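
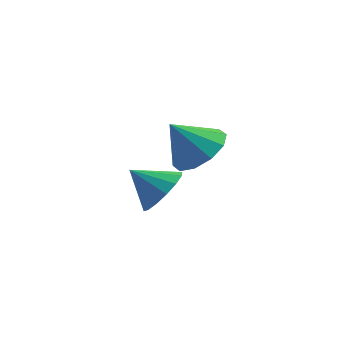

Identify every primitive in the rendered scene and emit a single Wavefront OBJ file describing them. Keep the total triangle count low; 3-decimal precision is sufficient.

v 2.726 3.002 -1.456
v 3.256 3.093 -0.746
v 1.714 3.038 -0.704
v 3.167 3.524 -0.885
v 2.961 3.814 -1.177
v 2.691 3.887 -1.543
v 2.431 3.723 -1.886
v 2.249 3.366 -2.114
v 2.196 2.911 -2.165
v 2.284 2.481 -2.026
v 2.49 2.191 -1.734
v 2.76 2.117 -1.368
v 3.02 2.281 -1.025
v 3.202 2.639 -0.798
v 4.147 1.542 1.506
v 4.657 0.783 1.727
v 3.353 1.318 2.574
v 4.891 1.242 1.997
v 4.841 1.815 2.079
v 4.526 2.283 1.943
v 4.066 2.469 1.639
v 3.638 2.3 1.285
v 3.404 1.842 1.015
v 3.454 1.269 0.933
v 3.769 0.8 1.069
v 4.229 0.615 1.372
f 2 1 4
f 2 4 3
f 4 1 5
f 4 5 3
f 5 1 6
f 5 6 3
f 6 1 7
f 6 7 3
f 7 1 8
f 7 8 3
f 8 1 9
f 8 9 3
f 9 1 10
f 9 10 3
f 10 1 11
f 10 11 3
f 11 1 12
f 11 12 3
f 12 1 13
f 12 13 3
f 13 1 14
f 13 14 3
f 14 1 2
f 14 2 3
f 16 15 18
f 16 18 17
f 18 15 19
f 18 19 17
f 19 15 20
f 19 20 17
f 20 15 21
f 20 21 17
f 21 15 22
f 21 22 17
f 22 15 23
f 22 23 17
f 23 15 24
f 23 24 17
f 24 15 25
f 24 25 17
f 25 15 26
f 25 26 17
f 26 15 16
f 26 16 17



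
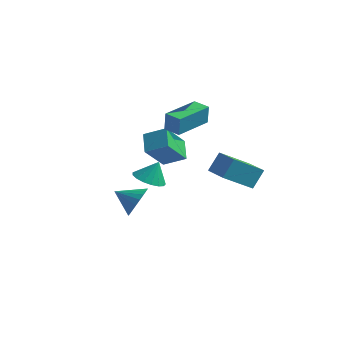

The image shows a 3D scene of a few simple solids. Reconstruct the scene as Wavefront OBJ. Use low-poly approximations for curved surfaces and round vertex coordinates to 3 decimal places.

v 2.813 1.605 0.321
v 1.885 0.461 1.32
v 3.022 2.248 1.251
v 2.095 1.104 2.25
v 4.005 0.856 0.57
v 3.078 -0.288 1.569
v 4.215 1.499 1.5
v 3.287 0.355 2.499
v -2.651 2.621 -1.653
v -2.244 3.307 -2.025
v -2.329 3.019 -0.567
v -2.636 3.446 -1.959
v -3.032 3.396 -1.823
v -3.34 3.169 -1.648
v -3.491 2.816 -1.474
v -3.449 2.418 -1.341
v -3.224 2.067 -1.279
v -2.869 1.843 -1.303
v -2.463 1.797 -1.407
v -2.101 1.94 -1.567
v -1.864 2.239 -1.747
v -1.808 2.625 -1.905
v -1.945 3.01 -2.005
v -0.064 -2.452 0.106
v 0.192 -2.045 0.854
v -1.136 -2.748 0.634
v 0.037 -1.784 0.685
v -0.134 -1.626 0.428
v -0.294 -1.593 0.121
v -0.419 -1.691 -0.187
v -0.49 -1.905 -0.451
v -0.497 -2.202 -0.631
v -0.437 -2.537 -0.698
v -0.321 -2.86 -0.642
v -0.166 -3.121 -0.473
v 0.005 -3.279 -0.216
v 0.165 -3.312 0.091
v 0.29 -3.214 0.399
v 0.361 -3 0.664
v 0.368 -2.703 0.843
v 0.308 -2.367 0.91
v -2.584 2.029 1.736
v -1.515 2.392 2.272
v -2.312 3.254 0.363
v -1.243 3.618 0.9
v -1.977 1.182 1.1
v -0.908 1.546 1.637
v -1.705 2.408 -0.272
v -0.636 2.771 0.264
v -0.376 0.35 3.463
v -0.297 0.315 4.509
v -0.005 2.325 3.501
v 0.074 2.29 4.547
v 0.486 0.19 3.393
v 0.565 0.155 4.439
v 0.857 2.165 3.431
v 0.936 2.13 4.477
f 2 4 1
f 5 2 1
f 1 4 3
f 3 5 1
f 2 8 4
f 6 2 5
f 6 8 2
f 4 8 3
f 7 5 3
f 3 8 7
f 7 6 5
f 8 6 7
f 10 9 12
f 10 12 11
f 12 9 13
f 12 13 11
f 13 9 14
f 13 14 11
f 14 9 15
f 14 15 11
f 15 9 16
f 15 16 11
f 16 9 17
f 16 17 11
f 17 9 18
f 17 18 11
f 18 9 19
f 18 19 11
f 19 9 20
f 19 20 11
f 20 9 21
f 20 21 11
f 21 9 22
f 21 22 11
f 22 9 23
f 22 23 11
f 23 9 10
f 23 10 11
f 25 24 27
f 25 27 26
f 27 24 28
f 27 28 26
f 28 24 29
f 28 29 26
f 29 24 30
f 29 30 26
f 30 24 31
f 30 31 26
f 31 24 32
f 31 32 26
f 32 24 33
f 32 33 26
f 33 24 34
f 33 34 26
f 34 24 35
f 34 35 26
f 35 24 36
f 35 36 26
f 36 24 37
f 36 37 26
f 37 24 38
f 37 38 26
f 38 24 39
f 38 39 26
f 39 24 40
f 39 40 26
f 40 24 41
f 40 41 26
f 41 24 25
f 41 25 26
f 43 45 42
f 46 43 42
f 42 45 44
f 44 46 42
f 43 49 45
f 47 43 46
f 47 49 43
f 45 49 44
f 48 46 44
f 44 49 48
f 48 47 46
f 49 47 48
f 51 53 50
f 54 51 50
f 50 53 52
f 52 54 50
f 51 57 53
f 55 51 54
f 55 57 51
f 53 57 52
f 56 54 52
f 52 57 56
f 56 55 54
f 57 55 56



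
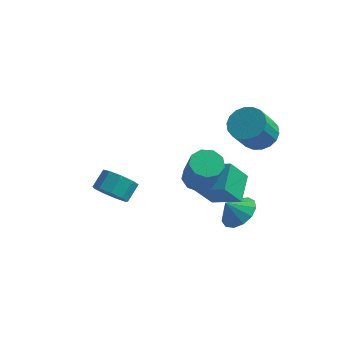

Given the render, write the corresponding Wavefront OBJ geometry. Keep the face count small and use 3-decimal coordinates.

v 3.078 4.36 0.637
v 3.855 3.79 0.369
v 3.578 2.75 1.774
v 2.802 3.32 2.043
v 4.043 4.096 0.632
v 3.766 3.056 2.037
v 4.04 4.454 0.896
v 3.763 3.414 2.302
v 3.846 4.793 1.109
v 3.569 3.753 2.515
v 3.501 5.047 1.229
v 3.224 4.007 2.634
v 3.071 5.164 1.231
v 2.794 4.124 2.637
v 2.644 5.123 1.116
v 2.367 4.083 2.521
v 2.302 4.93 0.906
v 2.025 3.89 2.311
v 2.114 4.624 0.643
v 1.837 3.584 2.048
v 2.117 4.266 0.378
v 1.84 3.226 1.784
v 2.311 3.927 0.165
v 2.034 2.887 1.571
v 2.656 3.673 0.046
v 2.379 2.633 1.451
v 3.086 3.556 0.043
v 2.809 2.516 1.449
v 3.513 3.597 0.159
v 3.236 2.557 1.564
v 2.895 2.37 -3.808
v 3.747 1.912 -3.455
v 2.345 1.99 -2.972
v 3.738 2.442 -3.22
v 3.461 2.95 -3.172
v 3.004 3.273 -3.326
v 2.513 3.31 -3.633
v 2.143 3.048 -3.995
v 2.012 2.57 -4.298
v 2.161 2.029 -4.445
v 2.544 1.596 -4.39
v 3.038 1.409 -4.15
v 3.486 1.526 -3.801
v 2.273 -1.019 1.096
v 2.945 -1.291 0.714
v 3.659 -2.093 2.542
v 2.987 -1.821 2.924
v 3.032 -0.772 0.908
v 3.746 -1.574 2.736
v 2.763 -0.369 1.19
v 3.478 -1.171 3.018
v 2.265 -0.269 1.428
v 2.98 -1.071 3.256
v 1.771 -0.521 1.511
v 2.485 -1.323 3.339
v 1.511 -1.005 1.4
v 2.226 -1.807 3.228
v 1.608 -1.496 1.146
v 2.322 -2.298 2.974
v 2.016 -1.764 0.87
v 2.73 -2.566 2.697
v 2.544 -1.683 0.699
v 3.258 -2.485 2.527
v -2.911 0.318 -2.85
v -1.979 0.325 -3.08
v -1.817 1.188 -2.4
v -2.749 1.182 -2.17
v -2.314 0.712 -3.491
v -2.153 1.575 -2.812
v -2.929 0.914 -3.602
v -2.767 1.777 -2.923
v -3.535 0.838 -3.361
v -3.374 1.701 -2.682
v -3.849 0.519 -2.881
v -3.688 1.382 -2.202
v -3.724 0.106 -2.386
v -3.562 0.969 -1.707
v -3.218 -0.208 -2.108
v -3.057 0.655 -1.429
v -2.569 -0.275 -2.177
v -2.407 0.588 -1.498
v -2.079 -0.065 -2.561
v -1.918 0.798 -1.882
v 2.505 -0.036 -1.329
v 1.97 -0.84 -0.028
v 2.251 1.318 -0.596
v 1.716 0.514 0.705
v 3.984 -0.074 -0.745
v 3.449 -0.878 0.556
v 3.73 1.28 -0.012
v 3.195 0.476 1.289
f 2 1 5
f 2 5 3
f 3 5 6
f 3 6 4
f 5 1 7
f 5 7 6
f 6 7 8
f 6 8 4
f 7 1 9
f 7 9 8
f 8 9 10
f 8 10 4
f 9 1 11
f 9 11 10
f 10 11 12
f 10 12 4
f 11 1 13
f 11 13 12
f 12 13 14
f 12 14 4
f 13 1 15
f 13 15 14
f 14 15 16
f 14 16 4
f 15 1 17
f 15 17 16
f 16 17 18
f 16 18 4
f 17 1 19
f 17 19 18
f 18 19 20
f 18 20 4
f 19 1 21
f 19 21 20
f 20 21 22
f 20 22 4
f 21 1 23
f 21 23 22
f 22 23 24
f 22 24 4
f 23 1 25
f 23 25 24
f 24 25 26
f 24 26 4
f 25 1 27
f 25 27 26
f 26 27 28
f 26 28 4
f 27 1 29
f 27 29 28
f 28 29 30
f 28 30 4
f 29 1 2
f 29 2 30
f 30 2 3
f 30 3 4
f 32 31 34
f 32 34 33
f 34 31 35
f 34 35 33
f 35 31 36
f 35 36 33
f 36 31 37
f 36 37 33
f 37 31 38
f 37 38 33
f 38 31 39
f 38 39 33
f 39 31 40
f 39 40 33
f 40 31 41
f 40 41 33
f 41 31 42
f 41 42 33
f 42 31 43
f 42 43 33
f 43 31 32
f 43 32 33
f 45 44 48
f 45 48 46
f 46 48 49
f 46 49 47
f 48 44 50
f 48 50 49
f 49 50 51
f 49 51 47
f 50 44 52
f 50 52 51
f 51 52 53
f 51 53 47
f 52 44 54
f 52 54 53
f 53 54 55
f 53 55 47
f 54 44 56
f 54 56 55
f 55 56 57
f 55 57 47
f 56 44 58
f 56 58 57
f 57 58 59
f 57 59 47
f 58 44 60
f 58 60 59
f 59 60 61
f 59 61 47
f 60 44 62
f 60 62 61
f 61 62 63
f 61 63 47
f 62 44 45
f 62 45 63
f 63 45 46
f 63 46 47
f 65 64 68
f 65 68 66
f 66 68 69
f 66 69 67
f 68 64 70
f 68 70 69
f 69 70 71
f 69 71 67
f 70 64 72
f 70 72 71
f 71 72 73
f 71 73 67
f 72 64 74
f 72 74 73
f 73 74 75
f 73 75 67
f 74 64 76
f 74 76 75
f 75 76 77
f 75 77 67
f 76 64 78
f 76 78 77
f 77 78 79
f 77 79 67
f 78 64 80
f 78 80 79
f 79 80 81
f 79 81 67
f 80 64 82
f 80 82 81
f 81 82 83
f 81 83 67
f 82 64 65
f 82 65 83
f 83 65 66
f 83 66 67
f 85 87 84
f 88 85 84
f 84 87 86
f 86 88 84
f 85 91 87
f 89 85 88
f 89 91 85
f 87 91 86
f 90 88 86
f 86 91 90
f 90 89 88
f 91 89 90



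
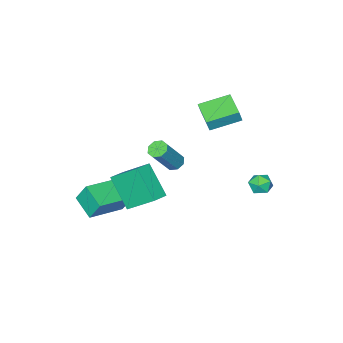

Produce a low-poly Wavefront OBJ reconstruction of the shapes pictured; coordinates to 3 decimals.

v -2.59 0.923 3.914
v -2.328 0.947 4.67
v -1.898 2.28 3.631
v -1.636 2.304 4.387
v -1.124 0.076 3.433
v -0.862 0.1 4.189
v -0.432 1.433 3.15
v -0.17 1.457 3.906
v -0.103 -0.826 -0.515
v 0.311 -1.116 -0.799
v 1.518 -1.085 0.932
v 1.103 -0.794 1.215
v 0.355 -0.676 -0.838
v 1.562 -0.645 0.893
v 0.131 -0.323 -0.687
v 1.337 -0.292 1.043
v -0.231 -0.265 -0.436
v 0.976 -0.234 1.294
v -0.518 -0.535 -0.232
v 0.689 -0.504 1.499
v -0.562 -0.975 -0.193
v 0.645 -0.944 1.538
v -0.337 -1.328 -0.343
v 0.869 -1.297 1.387
v 0.024 -1.386 -0.594
v 1.231 -1.355 1.136
v -2.273 3.799 0.008
v -1.883 4.393 0.085
v -1.497 3.387 -0.745
v -1.107 3.981 -0.668
v -1.159 3.516 -0.128
v -1.639 3.77 0.337
v -1.741 4.01 -0.997
v -2.221 4.264 -0.532
v -1.554 4.524 -0.536
v -1.195 4.218 0.001
v -2.185 3.562 -0.661
v -1.826 3.256 -0.124
v 2.093 -3.562 -3.248
v 1.873 -2.977 -2.074
v 2.323 -2.219 -3.875
v 2.103 -1.633 -2.701
v 4.217 -3.707 -2.779
v 3.997 -3.121 -1.605
v 4.447 -2.363 -3.406
v 4.227 -1.778 -2.232
v 2.54 -1.902 -0.539
v 1.999 -0.432 0.768
v 2.709 -0.45 -2.102
v 2.168 1.02 -0.796
v 3.492 -1.76 -0.304
v 2.951 -0.29 1.002
v 3.661 -0.308 -1.868
v 3.12 1.162 -0.561
f 2 4 1
f 5 2 1
f 1 4 3
f 3 5 1
f 2 8 4
f 6 2 5
f 6 8 2
f 4 8 3
f 7 5 3
f 3 8 7
f 7 6 5
f 8 6 7
f 10 9 13
f 10 13 11
f 11 13 14
f 11 14 12
f 13 9 15
f 13 15 14
f 14 15 16
f 14 16 12
f 15 9 17
f 15 17 16
f 16 17 18
f 16 18 12
f 17 9 19
f 17 19 18
f 18 19 20
f 18 20 12
f 19 9 21
f 19 21 20
f 20 21 22
f 20 22 12
f 21 9 23
f 21 23 22
f 22 23 24
f 22 24 12
f 23 9 25
f 23 25 24
f 24 25 26
f 24 26 12
f 25 9 10
f 25 10 26
f 26 10 11
f 26 11 12
f 27 38 32
f 27 32 28
f 27 28 34
f 27 34 37
f 27 37 38
f 28 32 36
f 32 38 31
f 38 37 29
f 37 34 33
f 34 28 35
f 30 36 31
f 30 31 29
f 30 29 33
f 30 33 35
f 30 35 36
f 31 36 32
f 29 31 38
f 33 29 37
f 35 33 34
f 36 35 28
f 40 42 39
f 43 40 39
f 39 42 41
f 41 43 39
f 40 46 42
f 44 40 43
f 44 46 40
f 42 46 41
f 45 43 41
f 41 46 45
f 45 44 43
f 46 44 45
f 48 50 47
f 51 48 47
f 47 50 49
f 49 51 47
f 48 54 50
f 52 48 51
f 52 54 48
f 50 54 49
f 53 51 49
f 49 54 53
f 53 52 51
f 54 52 53



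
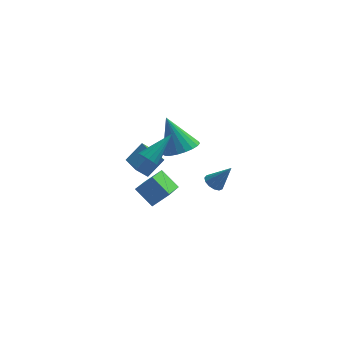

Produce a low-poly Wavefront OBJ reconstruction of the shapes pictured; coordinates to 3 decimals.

v -1.797 2.419 -1.993
v -0.979 2.991 -1.084
v -2.395 3.819 -2.335
v -1.576 4.391 -1.426
v -1.184 2.529 -2.614
v -0.365 3.101 -1.705
v -1.781 3.929 -2.956
v -0.963 4.501 -2.047
v 2.251 -3.271 1.743
v 2.688 -3.154 1.431
v 3.069 -3.309 2.877
v 2.572 -2.882 1.524
v 2.354 -2.734 1.686
v 2.103 -2.756 1.866
v 1.899 -2.942 2.007
v 1.806 -3.232 2.064
v 1.855 -3.535 2.019
v 2.029 -3.754 1.886
v 2.274 -3.819 1.708
v 2.511 -3.711 1.54
v 2.665 -3.463 1.437
v -0.993 -0.861 1.436
v -0.6 -0.797 0.974
v 0.153 0.241 2.564
v -0.802 -0.556 0.943
v -1.055 -0.397 1.045
v -1.291 -0.362 1.251
v -1.448 -0.461 1.507
v -1.483 -0.667 1.743
v -1.387 -0.925 1.898
v -1.185 -1.166 1.928
v -0.932 -1.325 1.827
v -0.695 -1.36 1.62
v -0.539 -1.261 1.365
v -0.504 -1.055 1.128
v 0.546 1.989 0.088
v 1.2 2.745 0.089
v -0.246 2.671 1.932
v 0.876 2.911 -0.112
v 0.495 2.918 -0.278
v 0.123 2.764 -0.381
v -0.176 2.476 -0.403
v -0.35 2.103 -0.34
v -0.369 1.711 -0.203
v -0.23 1.367 -0.016
v 0.043 1.13 0.19
v 0.404 1.042 0.377
v 0.789 1.117 0.515
v 1.132 1.344 0.579
v 1.374 1.681 0.558
v 1.473 2.072 0.455
v 1.411 2.448 0.29
v -0.321 -1.111 -1.304
v -0.698 -2.898 -0.418
v -1.17 -0.535 -0.505
v -1.548 -2.323 0.38
v 0.508 -0.917 -0.56
v 0.13 -2.705 0.325
v -0.342 -0.342 0.238
v -0.719 -2.129 1.124
f 2 4 1
f 5 2 1
f 1 4 3
f 3 5 1
f 2 8 4
f 6 2 5
f 6 8 2
f 4 8 3
f 7 5 3
f 3 8 7
f 7 6 5
f 8 6 7
f 10 9 12
f 10 12 11
f 12 9 13
f 12 13 11
f 13 9 14
f 13 14 11
f 14 9 15
f 14 15 11
f 15 9 16
f 15 16 11
f 16 9 17
f 16 17 11
f 17 9 18
f 17 18 11
f 18 9 19
f 18 19 11
f 19 9 20
f 19 20 11
f 20 9 21
f 20 21 11
f 21 9 10
f 21 10 11
f 23 22 25
f 23 25 24
f 25 22 26
f 25 26 24
f 26 22 27
f 26 27 24
f 27 22 28
f 27 28 24
f 28 22 29
f 28 29 24
f 29 22 30
f 29 30 24
f 30 22 31
f 30 31 24
f 31 22 32
f 31 32 24
f 32 22 33
f 32 33 24
f 33 22 34
f 33 34 24
f 34 22 35
f 34 35 24
f 35 22 23
f 35 23 24
f 37 36 39
f 37 39 38
f 39 36 40
f 39 40 38
f 40 36 41
f 40 41 38
f 41 36 42
f 41 42 38
f 42 36 43
f 42 43 38
f 43 36 44
f 43 44 38
f 44 36 45
f 44 45 38
f 45 36 46
f 45 46 38
f 46 36 47
f 46 47 38
f 47 36 48
f 47 48 38
f 48 36 49
f 48 49 38
f 49 36 50
f 49 50 38
f 50 36 51
f 50 51 38
f 51 36 52
f 51 52 38
f 52 36 37
f 52 37 38
f 54 56 53
f 57 54 53
f 53 56 55
f 55 57 53
f 54 60 56
f 58 54 57
f 58 60 54
f 56 60 55
f 59 57 55
f 55 60 59
f 59 58 57
f 60 58 59



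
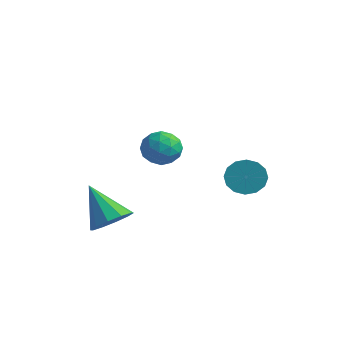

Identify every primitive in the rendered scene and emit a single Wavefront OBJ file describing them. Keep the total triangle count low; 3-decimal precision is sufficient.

v -0.887 -2.676 -3.364
v -0.468 -3.349 -2.897
v -2.213 -2.524 -1.956
v -0.24 -2.853 -2.736
v -0.259 -2.291 -2.814
v -0.518 -1.875 -3.103
v -0.918 -1.766 -3.492
v -1.307 -2.004 -3.832
v -1.535 -2.499 -3.993
v -1.516 -3.062 -3.914
v -1.257 -3.477 -3.625
v -0.857 -3.587 -3.237
v 1.666 -2.142 1.2
v 2.124 -2.731 0.886
v 1.336 -2.929 2.194
v 1.794 -3.518 1.88
v 2.143 -2.856 2.189
v 2.347 -2.37 1.575
v 1.113 -3.29 1.505
v 1.317 -2.804 0.891
v 1.782 -3.441 1.074
v 2.418 -3.173 1.497
v 1.042 -2.487 1.583
v 1.678 -2.219 2.006
v 1.924 -2.368 0.956
v 1.536 -3.292 2.124
v 1.741 -2.903 2.306
v 2.01 -3.25 2.122
v 2.055 -2.155 1.361
v 2.324 -2.502 1.176
v 2.335 -2.575 1.942
v 1.136 -3.158 1.904
v 1.405 -3.505 1.719
v 1.45 -2.41 0.958
v 1.719 -2.757 0.774
v 1.125 -3.085 1.138
v 1.992 -3.131 0.881
v 1.798 -3.593 1.466
v 1.398 -3.459 1.246
v 1.518 -3.174 0.884
v 2.366 -2.974 1.13
v 2.172 -3.436 1.715
v 2.377 -3.047 1.896
v 2.497 -2.761 1.535
v 2.165 -3.391 1.241
v 1.288 -2.224 1.365
v 1.094 -2.686 1.95
v 0.963 -2.899 1.545
v 1.083 -2.613 1.184
v 1.662 -2.067 1.614
v 1.468 -2.529 2.199
v 1.942 -2.486 2.196
v 2.062 -2.201 1.834
v 1.295 -2.269 1.839
v 1.794 1.996 -1.92
v 2.328 1.967 -2.555
v 2.86 1.255 -2.075
v 2.326 1.284 -1.44
v 2.487 2.265 -2.289
v 3.019 1.553 -1.809
v 2.46 2.491 -1.925
v 2.992 1.779 -1.445
v 2.255 2.584 -1.559
v 2.787 1.873 -1.079
v 1.926 2.52 -1.29
v 2.459 1.808 -0.81
v 1.562 2.315 -1.19
v 2.094 1.603 -0.71
v 1.26 2.025 -1.285
v 1.792 1.313 -0.805
v 1.101 1.727 -1.551
v 1.633 1.015 -1.071
v 1.128 1.501 -1.915
v 1.66 0.789 -1.435
v 1.333 1.407 -2.281
v 1.865 0.696 -1.801
v 1.661 1.472 -2.55
v 2.194 0.76 -2.07
v 2.026 1.677 -2.65
v 2.558 0.965 -2.17
f 2 1 4
f 2 4 3
f 4 1 5
f 4 5 3
f 5 1 6
f 5 6 3
f 6 1 7
f 6 7 3
f 7 1 8
f 7 8 3
f 8 1 9
f 8 9 3
f 9 1 10
f 9 10 3
f 10 1 11
f 10 11 3
f 11 1 12
f 11 12 3
f 12 1 2
f 12 2 3
f 13 50 29
f 50 24 53
f 29 53 18
f 50 53 29
f 13 29 25
f 29 18 30
f 25 30 14
f 29 30 25
f 13 25 34
f 25 14 35
f 34 35 20
f 25 35 34
f 13 34 46
f 34 20 49
f 46 49 23
f 34 49 46
f 13 46 50
f 46 23 54
f 50 54 24
f 46 54 50
f 14 30 41
f 30 18 44
f 41 44 22
f 30 44 41
f 18 53 31
f 53 24 52
f 31 52 17
f 53 52 31
f 24 54 51
f 54 23 47
f 51 47 15
f 54 47 51
f 23 49 48
f 49 20 36
f 48 36 19
f 49 36 48
f 20 35 40
f 35 14 37
f 40 37 21
f 35 37 40
f 16 42 28
f 42 22 43
f 28 43 17
f 42 43 28
f 16 28 26
f 28 17 27
f 26 27 15
f 28 27 26
f 16 26 33
f 26 15 32
f 33 32 19
f 26 32 33
f 16 33 38
f 33 19 39
f 38 39 21
f 33 39 38
f 16 38 42
f 38 21 45
f 42 45 22
f 38 45 42
f 17 43 31
f 43 22 44
f 31 44 18
f 43 44 31
f 15 27 51
f 27 17 52
f 51 52 24
f 27 52 51
f 19 32 48
f 32 15 47
f 48 47 23
f 32 47 48
f 21 39 40
f 39 19 36
f 40 36 20
f 39 36 40
f 22 45 41
f 45 21 37
f 41 37 14
f 45 37 41
f 56 55 59
f 56 59 57
f 57 59 60
f 57 60 58
f 59 55 61
f 59 61 60
f 60 61 62
f 60 62 58
f 61 55 63
f 61 63 62
f 62 63 64
f 62 64 58
f 63 55 65
f 63 65 64
f 64 65 66
f 64 66 58
f 65 55 67
f 65 67 66
f 66 67 68
f 66 68 58
f 67 55 69
f 67 69 68
f 68 69 70
f 68 70 58
f 69 55 71
f 69 71 70
f 70 71 72
f 70 72 58
f 71 55 73
f 71 73 72
f 72 73 74
f 72 74 58
f 73 55 75
f 73 75 74
f 74 75 76
f 74 76 58
f 75 55 77
f 75 77 76
f 76 77 78
f 76 78 58
f 77 55 79
f 77 79 78
f 78 79 80
f 78 80 58
f 79 55 56
f 79 56 80
f 80 56 57
f 80 57 58



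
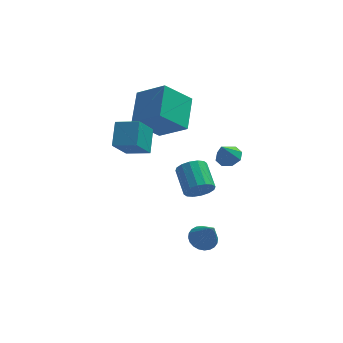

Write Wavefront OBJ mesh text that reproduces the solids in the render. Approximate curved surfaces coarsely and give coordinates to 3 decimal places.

v 3.874 -2.095 2.699
v 4.243 -1.586 3.05
v 3.466 -2.545 3.781
v 3.731 -1.426 2.923
v 3.303 -1.659 2.665
v 3.21 -2.147 2.427
v 3.506 -2.605 2.349
v 4.018 -2.765 2.476
v 4.446 -2.532 2.734
v 4.539 -2.044 2.972
v 2.354 -3.929 1.498
v 2.659 -4.219 2.202
v 2.27 -2.822 2.946
v 1.966 -2.531 2.242
v 2.986 -4.027 2.011
v 2.597 -2.63 2.756
v 3.144 -3.808 1.684
v 2.755 -2.411 2.428
v 3.09 -3.622 1.306
v 2.702 -2.225 2.051
v 2.839 -3.518 0.98
v 2.451 -2.121 1.724
v 2.459 -3.524 0.792
v 2.07 -2.127 1.537
v 2.05 -3.638 0.794
v 1.661 -2.241 1.538
v 1.723 -3.83 0.984
v 1.334 -2.433 1.729
v 1.565 -4.049 1.312
v 1.176 -2.652 2.056
v 1.618 -4.235 1.689
v 1.23 -2.838 2.434
v 1.869 -4.339 2.016
v 1.481 -2.942 2.76
v 2.25 -4.333 2.203
v 1.861 -2.936 2.948
v -0.774 -0.949 2.757
v -0.619 0.26 3.715
v -2.036 -0.529 2.431
v -1.881 0.68 3.389
v -0.079 0.06 1.371
v 0.076 1.269 2.329
v -1.341 0.48 1.045
v -1.186 1.689 2.003
v 2.607 -2.323 -3.589
v 2.947 -2.911 -4.03
v 3.133 -3.157 -2.071
v 3.188 -2.708 -4.002
v 3.34 -2.446 -3.911
v 3.38 -2.166 -3.771
v 3.303 -1.909 -3.603
v 3.12 -1.716 -3.433
v 2.858 -1.615 -3.287
v 2.559 -1.622 -3.187
v 2.266 -1.735 -3.148
v 2.026 -1.938 -3.176
v 1.874 -2.2 -3.267
v 1.833 -2.48 -3.407
v 1.91 -2.737 -3.575
v 2.094 -2.93 -3.744
v 2.355 -3.031 -3.891
v 2.655 -3.025 -3.991
v 0.409 2.465 0.961
v -1.05 1.893 2.434
v 0.695 4.378 1.988
v -0.764 3.806 3.46
v 1.884 1.634 2.1
v 0.425 1.062 3.572
v 2.17 3.547 3.126
v 0.711 2.975 4.599
f 2 1 4
f 2 4 3
f 4 1 5
f 4 5 3
f 5 1 6
f 5 6 3
f 6 1 7
f 6 7 3
f 7 1 8
f 7 8 3
f 8 1 9
f 8 9 3
f 9 1 10
f 9 10 3
f 10 1 2
f 10 2 3
f 12 11 15
f 12 15 13
f 13 15 16
f 13 16 14
f 15 11 17
f 15 17 16
f 16 17 18
f 16 18 14
f 17 11 19
f 17 19 18
f 18 19 20
f 18 20 14
f 19 11 21
f 19 21 20
f 20 21 22
f 20 22 14
f 21 11 23
f 21 23 22
f 22 23 24
f 22 24 14
f 23 11 25
f 23 25 24
f 24 25 26
f 24 26 14
f 25 11 27
f 25 27 26
f 26 27 28
f 26 28 14
f 27 11 29
f 27 29 28
f 28 29 30
f 28 30 14
f 29 11 31
f 29 31 30
f 30 31 32
f 30 32 14
f 31 11 33
f 31 33 32
f 32 33 34
f 32 34 14
f 33 11 35
f 33 35 34
f 34 35 36
f 34 36 14
f 35 11 12
f 35 12 36
f 36 12 13
f 36 13 14
f 38 40 37
f 41 38 37
f 37 40 39
f 39 41 37
f 38 44 40
f 42 38 41
f 42 44 38
f 40 44 39
f 43 41 39
f 39 44 43
f 43 42 41
f 44 42 43
f 46 45 48
f 46 48 47
f 48 45 49
f 48 49 47
f 49 45 50
f 49 50 47
f 50 45 51
f 50 51 47
f 51 45 52
f 51 52 47
f 52 45 53
f 52 53 47
f 53 45 54
f 53 54 47
f 54 45 55
f 54 55 47
f 55 45 56
f 55 56 47
f 56 45 57
f 56 57 47
f 57 45 58
f 57 58 47
f 58 45 59
f 58 59 47
f 59 45 60
f 59 60 47
f 60 45 61
f 60 61 47
f 61 45 62
f 61 62 47
f 62 45 46
f 62 46 47
f 64 66 63
f 67 64 63
f 63 66 65
f 65 67 63
f 64 70 66
f 68 64 67
f 68 70 64
f 66 70 65
f 69 67 65
f 65 70 69
f 69 68 67
f 70 68 69



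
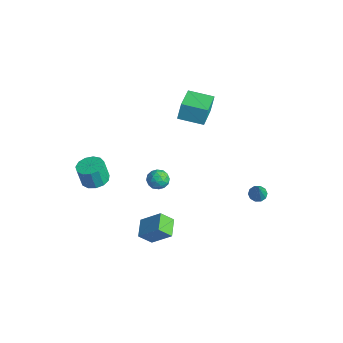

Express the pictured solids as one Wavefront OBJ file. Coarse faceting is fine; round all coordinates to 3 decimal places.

v 3.032 -3.821 -2.398
v 2.725 -4.466 -1.698
v 2.202 -3.111 -2.109
v 1.895 -3.756 -1.409
v 3.945 -3.164 -1.391
v 3.638 -3.809 -0.691
v 3.115 -2.454 -1.102
v 2.808 -3.099 -0.402
v -3.666 -3.038 -3.015
v -2.957 -3.448 -2.975
v -3.145 -3.652 -1.725
v -3.854 -3.242 -1.765
v -2.856 -3.005 -2.887
v -3.045 -3.209 -1.638
v -3.013 -2.573 -2.841
v -3.202 -2.777 -1.591
v -3.377 -2.289 -2.849
v -3.565 -2.492 -1.6
v -3.833 -2.242 -2.91
v -4.021 -2.446 -1.661
v -4.235 -2.448 -3.005
v -4.424 -2.652 -1.755
v -4.457 -2.842 -3.102
v -4.646 -3.045 -1.853
v -4.428 -3.297 -3.172
v -4.616 -3.501 -1.922
v -4.156 -3.671 -3.192
v -4.345 -3.875 -1.942
v -3.729 -3.844 -3.156
v -3.918 -4.047 -1.906
v -3.282 -3.76 -3.075
v -3.47 -3.964 -1.825
v 1.892 -2.02 1.674
v 2.214 -2.18 1.13
v 1.266 -2.86 1.55
v 1.588 -3.02 1.006
v 1.882 -3.071 1.586
v 2.269 -2.552 1.662
v 1.211 -2.488 1.018
v 1.598 -1.969 1.094
v 1.793 -2.469 0.724
v 2.208 -2.83 1.076
v 1.272 -2.21 1.604
v 1.687 -2.571 1.956
v 2.108 -2.026 1.413
v 1.372 -3.014 1.267
v 1.545 -3.044 1.608
v 1.734 -3.138 1.288
v 2.14 -2.245 1.726
v 2.329 -2.339 1.406
v 2.134 -2.863 1.674
v 1.151 -2.701 1.274
v 1.34 -2.795 0.954
v 1.746 -1.902 1.392
v 1.935 -1.996 1.072
v 1.346 -2.177 1.006
v 2.05 -2.29 0.855
v 1.682 -2.784 0.782
v 1.46 -2.471 0.789
v 1.688 -2.166 0.834
v 2.293 -2.502 1.061
v 1.925 -2.996 0.988
v 2.098 -3.026 1.329
v 2.326 -2.721 1.374
v 2.046 -2.672 0.823
v 1.555 -2.044 1.692
v 1.187 -2.538 1.619
v 1.154 -2.319 1.306
v 1.382 -2.014 1.351
v 1.798 -2.256 1.898
v 1.43 -2.75 1.825
v 1.792 -2.874 1.846
v 2.02 -2.569 1.891
v 1.434 -2.368 1.857
v -3.356 2.763 0.821
v -3.466 3.104 1.84
v -2.221 3.753 0.613
v -2.331 4.093 1.632
v -1.989 1.327 1.448
v -2.099 1.667 2.467
v -0.854 2.316 1.24
v -0.964 2.657 2.259
v 1.773 4.156 -4.032
v 2.251 4.363 -4.174
v 2.347 3.744 -2.708
v 2.075 4.604 -4.023
v 1.784 4.673 -3.876
v 1.489 4.544 -3.788
v 1.302 4.268 -3.793
v 1.295 3.948 -3.889
v 1.471 3.708 -4.04
v 1.763 3.639 -4.188
v 2.058 3.767 -4.276
v 2.244 4.044 -4.271
f 2 4 1
f 5 2 1
f 1 4 3
f 3 5 1
f 2 8 4
f 6 2 5
f 6 8 2
f 4 8 3
f 7 5 3
f 3 8 7
f 7 6 5
f 8 6 7
f 10 9 13
f 10 13 11
f 11 13 14
f 11 14 12
f 13 9 15
f 13 15 14
f 14 15 16
f 14 16 12
f 15 9 17
f 15 17 16
f 16 17 18
f 16 18 12
f 17 9 19
f 17 19 18
f 18 19 20
f 18 20 12
f 19 9 21
f 19 21 20
f 20 21 22
f 20 22 12
f 21 9 23
f 21 23 22
f 22 23 24
f 22 24 12
f 23 9 25
f 23 25 24
f 24 25 26
f 24 26 12
f 25 9 27
f 25 27 26
f 26 27 28
f 26 28 12
f 27 9 29
f 27 29 28
f 28 29 30
f 28 30 12
f 29 9 31
f 29 31 30
f 30 31 32
f 30 32 12
f 31 9 10
f 31 10 32
f 32 10 11
f 32 11 12
f 33 70 49
f 70 44 73
f 49 73 38
f 70 73 49
f 33 49 45
f 49 38 50
f 45 50 34
f 49 50 45
f 33 45 54
f 45 34 55
f 54 55 40
f 45 55 54
f 33 54 66
f 54 40 69
f 66 69 43
f 54 69 66
f 33 66 70
f 66 43 74
f 70 74 44
f 66 74 70
f 34 50 61
f 50 38 64
f 61 64 42
f 50 64 61
f 38 73 51
f 73 44 72
f 51 72 37
f 73 72 51
f 44 74 71
f 74 43 67
f 71 67 35
f 74 67 71
f 43 69 68
f 69 40 56
f 68 56 39
f 69 56 68
f 40 55 60
f 55 34 57
f 60 57 41
f 55 57 60
f 36 62 48
f 62 42 63
f 48 63 37
f 62 63 48
f 36 48 46
f 48 37 47
f 46 47 35
f 48 47 46
f 36 46 53
f 46 35 52
f 53 52 39
f 46 52 53
f 36 53 58
f 53 39 59
f 58 59 41
f 53 59 58
f 36 58 62
f 58 41 65
f 62 65 42
f 58 65 62
f 37 63 51
f 63 42 64
f 51 64 38
f 63 64 51
f 35 47 71
f 47 37 72
f 71 72 44
f 47 72 71
f 39 52 68
f 52 35 67
f 68 67 43
f 52 67 68
f 41 59 60
f 59 39 56
f 60 56 40
f 59 56 60
f 42 65 61
f 65 41 57
f 61 57 34
f 65 57 61
f 76 78 75
f 79 76 75
f 75 78 77
f 77 79 75
f 76 82 78
f 80 76 79
f 80 82 76
f 78 82 77
f 81 79 77
f 77 82 81
f 81 80 79
f 82 80 81
f 84 83 86
f 84 86 85
f 86 83 87
f 86 87 85
f 87 83 88
f 87 88 85
f 88 83 89
f 88 89 85
f 89 83 90
f 89 90 85
f 90 83 91
f 90 91 85
f 91 83 92
f 91 92 85
f 92 83 93
f 92 93 85
f 93 83 94
f 93 94 85
f 94 83 84
f 94 84 85



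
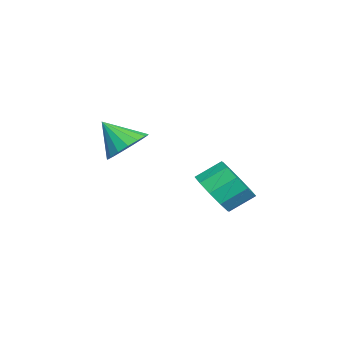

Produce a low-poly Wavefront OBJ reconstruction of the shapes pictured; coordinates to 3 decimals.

v 0.618 3.232 -4.12
v 1.622 3.257 -3.697
v 1.287 4.233 -2.958
v 0.282 4.208 -3.38
v 1.613 3.662 -4.236
v 1.277 4.638 -3.496
v 1.223 3.902 -4.73
v 0.888 4.878 -3.99
v 0.602 3.887 -4.991
v 0.267 4.863 -4.252
v -0.013 3.621 -4.919
v -0.348 4.597 -4.18
v -0.387 3.207 -4.542
v -0.722 4.183 -3.803
v -0.377 2.802 -4.004
v -0.713 3.778 -3.264
v 0.012 2.562 -3.51
v -0.323 3.538 -2.77
v 0.633 2.577 -3.248
v 0.298 3.553 -2.509
v 1.248 2.843 -3.32
v 0.913 3.819 -2.581
v -2.52 -0.495 -2.915
v -1.846 0.019 -2.295
v -2.82 -1.585 -1.685
v -2.287 0.242 -2.205
v -2.781 0.297 -2.276
v -3.216 0.17 -2.495
v -3.491 -0.109 -2.809
v -3.544 -0.477 -3.148
v -3.362 -0.849 -3.433
v -2.988 -1.139 -3.6
v -2.506 -1.283 -3.609
v -2.028 -1.245 -3.46
v -1.662 -1.036 -3.186
v -1.493 -0.703 -2.849
v -1.56 -0.323 -2.528
f 2 1 5
f 2 5 3
f 3 5 6
f 3 6 4
f 5 1 7
f 5 7 6
f 6 7 8
f 6 8 4
f 7 1 9
f 7 9 8
f 8 9 10
f 8 10 4
f 9 1 11
f 9 11 10
f 10 11 12
f 10 12 4
f 11 1 13
f 11 13 12
f 12 13 14
f 12 14 4
f 13 1 15
f 13 15 14
f 14 15 16
f 14 16 4
f 15 1 17
f 15 17 16
f 16 17 18
f 16 18 4
f 17 1 19
f 17 19 18
f 18 19 20
f 18 20 4
f 19 1 21
f 19 21 20
f 20 21 22
f 20 22 4
f 21 1 2
f 21 2 22
f 22 2 3
f 22 3 4
f 24 23 26
f 24 26 25
f 26 23 27
f 26 27 25
f 27 23 28
f 27 28 25
f 28 23 29
f 28 29 25
f 29 23 30
f 29 30 25
f 30 23 31
f 30 31 25
f 31 23 32
f 31 32 25
f 32 23 33
f 32 33 25
f 33 23 34
f 33 34 25
f 34 23 35
f 34 35 25
f 35 23 36
f 35 36 25
f 36 23 37
f 36 37 25
f 37 23 24
f 37 24 25



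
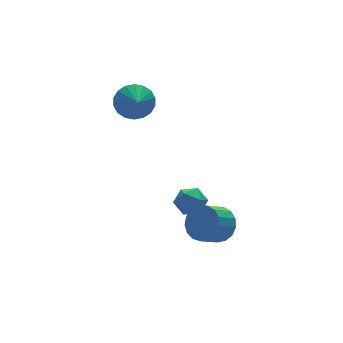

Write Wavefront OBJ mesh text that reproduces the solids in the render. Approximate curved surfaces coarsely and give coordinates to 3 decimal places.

v 1.051 -2.127 -1.211
v 1.684 -1.736 -1.745
v 2.056 -3.104 -0.735
v 2.689 -2.713 -1.269
v 2.364 -2.264 -0.541
v 1.743 -1.66 -0.835
v 1.997 -3.18 -1.645
v 1.376 -2.576 -1.939
v 2.268 -2.387 -2.013
v 2.495 -1.822 -1.331
v 1.245 -3.018 -1.149
v 1.472 -2.453 -0.467
v 1.961 3.58 2.37
v 2.672 3.875 3.156
v 1.619 2.54 3.07
v 2.26 4.102 3.292
v 1.788 4.225 3.245
v 1.351 4.221 3.024
v 1.035 4.09 2.675
v 0.902 3.858 2.264
v 0.979 3.571 1.875
v 1.25 3.286 1.584
v 1.662 3.059 1.449
v 2.134 2.936 1.496
v 2.571 2.94 1.716
v 2.887 3.071 2.066
v 3.02 3.303 2.476
v 2.943 3.59 2.865
v 3.845 -1.809 -4.25
v 4.447 -2.425 -3.581
v 3.318 -2.706 -2.822
v 2.715 -2.091 -3.49
v 4.472 -1.949 -3.369
v 3.342 -2.23 -2.609
v 4.353 -1.441 -3.358
v 3.223 -1.722 -2.599
v 4.117 -1.018 -3.552
v 2.987 -1.299 -2.792
v 3.819 -0.776 -3.905
v 2.69 -1.057 -3.146
v 3.527 -0.77 -4.338
v 2.398 -1.052 -3.578
v 3.308 -1.003 -4.75
v 2.178 -1.284 -3.99
v 3.212 -1.421 -5.047
v 2.082 -1.702 -4.288
v 3.261 -1.927 -5.162
v 2.131 -2.208 -4.403
v 3.443 -2.407 -5.068
v 2.314 -2.688 -4.309
v 3.718 -2.75 -4.787
v 2.588 -3.031 -4.027
v 4.022 -2.877 -4.382
v 2.892 -3.158 -3.622
v 4.285 -2.76 -3.947
v 3.155 -3.041 -3.188
f 1 12 6
f 1 6 2
f 1 2 8
f 1 8 11
f 1 11 12
f 2 6 10
f 6 12 5
f 12 11 3
f 11 8 7
f 8 2 9
f 4 10 5
f 4 5 3
f 4 3 7
f 4 7 9
f 4 9 10
f 5 10 6
f 3 5 12
f 7 3 11
f 9 7 8
f 10 9 2
f 14 13 16
f 14 16 15
f 16 13 17
f 16 17 15
f 17 13 18
f 17 18 15
f 18 13 19
f 18 19 15
f 19 13 20
f 19 20 15
f 20 13 21
f 20 21 15
f 21 13 22
f 21 22 15
f 22 13 23
f 22 23 15
f 23 13 24
f 23 24 15
f 24 13 25
f 24 25 15
f 25 13 26
f 25 26 15
f 26 13 27
f 26 27 15
f 27 13 28
f 27 28 15
f 28 13 14
f 28 14 15
f 30 29 33
f 30 33 31
f 31 33 34
f 31 34 32
f 33 29 35
f 33 35 34
f 34 35 36
f 34 36 32
f 35 29 37
f 35 37 36
f 36 37 38
f 36 38 32
f 37 29 39
f 37 39 38
f 38 39 40
f 38 40 32
f 39 29 41
f 39 41 40
f 40 41 42
f 40 42 32
f 41 29 43
f 41 43 42
f 42 43 44
f 42 44 32
f 43 29 45
f 43 45 44
f 44 45 46
f 44 46 32
f 45 29 47
f 45 47 46
f 46 47 48
f 46 48 32
f 47 29 49
f 47 49 48
f 48 49 50
f 48 50 32
f 49 29 51
f 49 51 50
f 50 51 52
f 50 52 32
f 51 29 53
f 51 53 52
f 52 53 54
f 52 54 32
f 53 29 55
f 53 55 54
f 54 55 56
f 54 56 32
f 55 29 30
f 55 30 56
f 56 30 31
f 56 31 32



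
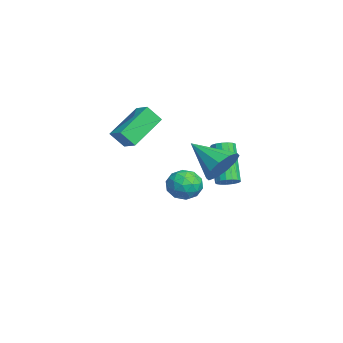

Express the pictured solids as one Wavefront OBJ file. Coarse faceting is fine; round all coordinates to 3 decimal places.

v -3.568 1.467 -3.865
v -2.872 2.037 -4.031
v -2.668 0.603 -3.069
v -1.972 1.173 -3.235
v -2.662 1.437 -2.695
v -3.218 1.972 -3.187
v -2.322 0.668 -3.913
v -2.878 1.203 -4.405
v -2.103 1.544 -4.061
v -2.312 2.019 -3.308
v -3.228 0.621 -3.792
v -3.437 1.096 -3.039
v -3.299 1.828 -4.018
v -2.241 0.812 -3.082
v -2.646 0.967 -2.764
v -2.238 1.303 -2.862
v -3.502 1.789 -3.522
v -3.093 2.125 -3.62
v -2.969 1.772 -2.834
v -2.447 0.515 -3.48
v -2.038 0.851 -3.578
v -3.302 1.337 -4.238
v -2.894 1.673 -4.336
v -2.571 0.868 -4.266
v -2.438 1.873 -4.133
v -1.909 1.365 -3.665
v -2.115 1.069 -4.064
v -2.441 1.383 -4.353
v -2.561 2.153 -3.691
v -2.032 1.645 -3.223
v -2.437 1.8 -2.905
v -2.764 2.114 -3.195
v -2.109 1.863 -3.708
v -3.508 0.995 -3.877
v -2.979 0.487 -3.409
v -2.776 0.526 -3.905
v -3.103 0.84 -4.195
v -3.631 1.275 -3.435
v -3.102 0.767 -2.967
v -3.099 1.257 -2.747
v -3.425 1.571 -3.036
v -3.431 0.777 -3.392
v 2.883 2.611 -0.138
v 3.667 2.384 0.404
v 1.837 1.329 0.838
v 3.372 2.835 0.681
v 2.891 3.2 0.645
v 2.406 3.341 0.31
v 2.103 3.202 -0.196
v 2.098 2.838 -0.68
v 2.393 2.387 -0.957
v 2.875 2.021 -0.921
v 3.359 1.881 -0.586
v 3.662 2.019 -0.08
v -0.363 3.104 -2.415
v 0.07 3.269 -2.083
v -1.224 3.14 -0.333
v -1.657 2.976 -0.665
v -0.05 3.503 -2.154
v -1.344 3.374 -0.404
v -0.242 3.646 -2.286
v -1.535 3.517 -0.535
v -0.462 3.665 -2.447
v -1.755 3.536 -0.696
v -0.659 3.555 -2.6
v -1.952 3.427 -0.85
v -0.788 3.343 -2.711
v -2.081 3.214 -0.961
v -0.82 3.075 -2.755
v -2.113 2.946 -1.005
v -0.748 2.814 -2.72
v -2.041 2.685 -0.97
v -0.587 2.62 -2.616
v -1.88 2.491 -0.866
v -0.375 2.537 -2.466
v -1.668 2.408 -0.715
v -0.161 2.584 -2.304
v -1.454 2.455 -0.553
v 0.007 2.75 -2.167
v -1.286 2.621 -0.417
v 0.091 2.997 -2.088
v -1.203 2.868 -0.337
v -0.846 -1.426 -0.33
v -0.802 -2.068 0.462
v -2.123 -0.205 0.73
v -2.079 -0.847 1.522
v -0.141 -0.973 -0.002
v -0.097 -1.615 0.79
v -1.418 0.248 1.058
v -1.374 -0.394 1.85
f 1 38 17
f 38 12 41
f 17 41 6
f 38 41 17
f 1 17 13
f 17 6 18
f 13 18 2
f 17 18 13
f 1 13 22
f 13 2 23
f 22 23 8
f 13 23 22
f 1 22 34
f 22 8 37
f 34 37 11
f 22 37 34
f 1 34 38
f 34 11 42
f 38 42 12
f 34 42 38
f 2 18 29
f 18 6 32
f 29 32 10
f 18 32 29
f 6 41 19
f 41 12 40
f 19 40 5
f 41 40 19
f 12 42 39
f 42 11 35
f 39 35 3
f 42 35 39
f 11 37 36
f 37 8 24
f 36 24 7
f 37 24 36
f 8 23 28
f 23 2 25
f 28 25 9
f 23 25 28
f 4 30 16
f 30 10 31
f 16 31 5
f 30 31 16
f 4 16 14
f 16 5 15
f 14 15 3
f 16 15 14
f 4 14 21
f 14 3 20
f 21 20 7
f 14 20 21
f 4 21 26
f 21 7 27
f 26 27 9
f 21 27 26
f 4 26 30
f 26 9 33
f 30 33 10
f 26 33 30
f 5 31 19
f 31 10 32
f 19 32 6
f 31 32 19
f 3 15 39
f 15 5 40
f 39 40 12
f 15 40 39
f 7 20 36
f 20 3 35
f 36 35 11
f 20 35 36
f 9 27 28
f 27 7 24
f 28 24 8
f 27 24 28
f 10 33 29
f 33 9 25
f 29 25 2
f 33 25 29
f 44 43 46
f 44 46 45
f 46 43 47
f 46 47 45
f 47 43 48
f 47 48 45
f 48 43 49
f 48 49 45
f 49 43 50
f 49 50 45
f 50 43 51
f 50 51 45
f 51 43 52
f 51 52 45
f 52 43 53
f 52 53 45
f 53 43 54
f 53 54 45
f 54 43 44
f 54 44 45
f 56 55 59
f 56 59 57
f 57 59 60
f 57 60 58
f 59 55 61
f 59 61 60
f 60 61 62
f 60 62 58
f 61 55 63
f 61 63 62
f 62 63 64
f 62 64 58
f 63 55 65
f 63 65 64
f 64 65 66
f 64 66 58
f 65 55 67
f 65 67 66
f 66 67 68
f 66 68 58
f 67 55 69
f 67 69 68
f 68 69 70
f 68 70 58
f 69 55 71
f 69 71 70
f 70 71 72
f 70 72 58
f 71 55 73
f 71 73 72
f 72 73 74
f 72 74 58
f 73 55 75
f 73 75 74
f 74 75 76
f 74 76 58
f 75 55 77
f 75 77 76
f 76 77 78
f 76 78 58
f 77 55 79
f 77 79 78
f 78 79 80
f 78 80 58
f 79 55 81
f 79 81 80
f 80 81 82
f 80 82 58
f 81 55 56
f 81 56 82
f 82 56 57
f 82 57 58
f 84 86 83
f 87 84 83
f 83 86 85
f 85 87 83
f 84 90 86
f 88 84 87
f 88 90 84
f 86 90 85
f 89 87 85
f 85 90 89
f 89 88 87
f 90 88 89



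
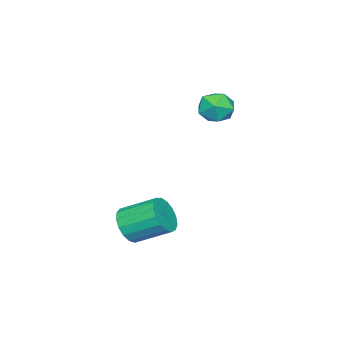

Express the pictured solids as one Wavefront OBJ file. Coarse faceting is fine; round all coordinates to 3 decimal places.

v 2.877 -1.681 -3.327
v 3.642 -1.14 -3.865
v 3.107 0.583 -2.891
v 2.343 0.041 -2.353
v 3.225 -1.098 -4.167
v 2.69 0.624 -3.193
v 2.728 -1.19 -4.277
v 2.194 0.532 -3.303
v 2.266 -1.395 -4.17
v 1.731 0.328 -3.196
v 1.943 -1.665 -3.869
v 1.409 0.058 -2.895
v 1.835 -1.939 -3.444
v 1.3 -0.216 -2.47
v 1.965 -2.153 -2.993
v 1.431 -0.431 -2.019
v 2.305 -2.26 -2.618
v 1.77 -0.537 -1.643
v 2.775 -2.234 -2.405
v 2.241 -0.512 -1.431
v 3.269 -2.082 -2.404
v 2.734 -0.359 -1.43
v 3.673 -1.838 -2.614
v 3.139 -0.115 -1.64
v 3.895 -1.558 -2.988
v 3.36 0.165 -2.013
v 3.884 -1.306 -3.439
v 3.349 0.417 -2.465
v -3.04 0.378 2.041
v -1.984 0.331 2.22
v -3.316 -0.691 3.38
v -2.26 -0.738 3.559
v -2.795 0.172 3.746
v -2.625 0.833 2.919
v -2.675 -1.193 2.681
v -2.505 -0.532 1.854
v -1.759 -0.64 2.616
v -1.832 0.203 3.274
v -3.468 -0.563 2.326
v -3.541 0.28 2.984
f 2 1 5
f 2 5 3
f 3 5 6
f 3 6 4
f 5 1 7
f 5 7 6
f 6 7 8
f 6 8 4
f 7 1 9
f 7 9 8
f 8 9 10
f 8 10 4
f 9 1 11
f 9 11 10
f 10 11 12
f 10 12 4
f 11 1 13
f 11 13 12
f 12 13 14
f 12 14 4
f 13 1 15
f 13 15 14
f 14 15 16
f 14 16 4
f 15 1 17
f 15 17 16
f 16 17 18
f 16 18 4
f 17 1 19
f 17 19 18
f 18 19 20
f 18 20 4
f 19 1 21
f 19 21 20
f 20 21 22
f 20 22 4
f 21 1 23
f 21 23 22
f 22 23 24
f 22 24 4
f 23 1 25
f 23 25 24
f 24 25 26
f 24 26 4
f 25 1 27
f 25 27 26
f 26 27 28
f 26 28 4
f 27 1 2
f 27 2 28
f 28 2 3
f 28 3 4
f 29 40 34
f 29 34 30
f 29 30 36
f 29 36 39
f 29 39 40
f 30 34 38
f 34 40 33
f 40 39 31
f 39 36 35
f 36 30 37
f 32 38 33
f 32 33 31
f 32 31 35
f 32 35 37
f 32 37 38
f 33 38 34
f 31 33 40
f 35 31 39
f 37 35 36
f 38 37 30



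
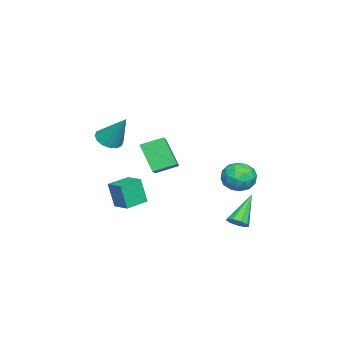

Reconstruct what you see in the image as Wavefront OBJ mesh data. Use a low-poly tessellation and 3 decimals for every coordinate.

v 2.445 -3.05 0.709
v 3.063 -2.799 0.364
v 2.895 -2.01 2.271
v 2.786 -2.543 0.273
v 2.417 -2.422 0.299
v 2.057 -2.47 0.435
v 1.8 -2.673 0.643
v 1.717 -2.977 0.87
v 1.828 -3.301 1.053
v 2.105 -3.557 1.144
v 2.473 -3.678 1.118
v 2.834 -3.63 0.983
v 3.091 -3.427 0.774
v 3.174 -3.123 0.547
v 3.79 3.755 -3.425
v 4.194 4.038 -3.121
v 2.53 4.085 -2.055
v 4.002 4.291 -3.359
v 3.71 4.292 -3.628
v 3.455 4.043 -3.802
v 3.357 3.658 -3.799
v 3.461 3.319 -3.622
v 3.719 3.184 -3.352
v 4.01 3.316 -3.117
v 4.198 3.653 -3.026
v 1.348 3.503 -0.647
v 1.878 4.148 -1.047
v 2.102 2.432 -1.373
v 2.632 3.077 -1.773
v 2.708 2.915 -0.866
v 2.242 3.576 -0.417
v 1.738 3.004 -2.003
v 1.272 3.665 -1.554
v 2.119 3.839 -1.886
v 2.718 3.784 -1.183
v 1.262 2.796 -1.237
v 1.861 2.741 -0.534
v 1.547 3.919 -0.783
v 2.433 2.661 -1.637
v 2.478 2.565 -1.103
v 2.789 2.944 -1.339
v 1.761 3.584 -0.413
v 2.072 3.962 -0.648
v 2.56 3.238 -0.541
v 1.908 2.618 -1.772
v 2.219 2.996 -2.007
v 1.191 3.636 -1.081
v 1.502 4.015 -1.317
v 1.42 3.342 -1.879
v 2 4.117 -1.512
v 2.443 3.487 -1.938
v 1.918 3.444 -2.073
v 1.644 3.833 -1.81
v 2.352 4.084 -1.098
v 2.795 3.455 -1.525
v 2.84 3.36 -0.992
v 2.566 3.749 -0.728
v 2.494 3.903 -1.591
v 1.185 3.125 -0.895
v 1.628 2.496 -1.322
v 1.414 2.831 -1.692
v 1.14 3.22 -1.428
v 1.537 3.093 -0.482
v 1.98 2.463 -0.908
v 2.336 2.747 -0.61
v 2.062 3.136 -0.347
v 1.486 2.677 -0.829
v 1.067 -1.859 -0.204
v 1.885 -1.701 0.253
v 0.608 -0.788 0.248
v 1.426 -0.63 0.705
v 1.694 -0.99 -1.625
v 2.512 -0.832 -1.168
v 1.235 0.081 -1.173
v 2.053 0.239 -0.716
v 2.632 -2.737 -3.697
v 2.615 -3.08 -2.267
v 1.619 -2.056 -3.545
v 1.602 -2.399 -2.116
v 3.238 -1.881 -3.484
v 3.221 -2.224 -2.055
v 2.225 -1.2 -3.333
v 2.208 -1.543 -1.903
f 2 1 4
f 2 4 3
f 4 1 5
f 4 5 3
f 5 1 6
f 5 6 3
f 6 1 7
f 6 7 3
f 7 1 8
f 7 8 3
f 8 1 9
f 8 9 3
f 9 1 10
f 9 10 3
f 10 1 11
f 10 11 3
f 11 1 12
f 11 12 3
f 12 1 13
f 12 13 3
f 13 1 14
f 13 14 3
f 14 1 2
f 14 2 3
f 16 15 18
f 16 18 17
f 18 15 19
f 18 19 17
f 19 15 20
f 19 20 17
f 20 15 21
f 20 21 17
f 21 15 22
f 21 22 17
f 22 15 23
f 22 23 17
f 23 15 24
f 23 24 17
f 24 15 25
f 24 25 17
f 25 15 16
f 25 16 17
f 26 63 42
f 63 37 66
f 42 66 31
f 63 66 42
f 26 42 38
f 42 31 43
f 38 43 27
f 42 43 38
f 26 38 47
f 38 27 48
f 47 48 33
f 38 48 47
f 26 47 59
f 47 33 62
f 59 62 36
f 47 62 59
f 26 59 63
f 59 36 67
f 63 67 37
f 59 67 63
f 27 43 54
f 43 31 57
f 54 57 35
f 43 57 54
f 31 66 44
f 66 37 65
f 44 65 30
f 66 65 44
f 37 67 64
f 67 36 60
f 64 60 28
f 67 60 64
f 36 62 61
f 62 33 49
f 61 49 32
f 62 49 61
f 33 48 53
f 48 27 50
f 53 50 34
f 48 50 53
f 29 55 41
f 55 35 56
f 41 56 30
f 55 56 41
f 29 41 39
f 41 30 40
f 39 40 28
f 41 40 39
f 29 39 46
f 39 28 45
f 46 45 32
f 39 45 46
f 29 46 51
f 46 32 52
f 51 52 34
f 46 52 51
f 29 51 55
f 51 34 58
f 55 58 35
f 51 58 55
f 30 56 44
f 56 35 57
f 44 57 31
f 56 57 44
f 28 40 64
f 40 30 65
f 64 65 37
f 40 65 64
f 32 45 61
f 45 28 60
f 61 60 36
f 45 60 61
f 34 52 53
f 52 32 49
f 53 49 33
f 52 49 53
f 35 58 54
f 58 34 50
f 54 50 27
f 58 50 54
f 69 71 68
f 72 69 68
f 68 71 70
f 70 72 68
f 69 75 71
f 73 69 72
f 73 75 69
f 71 75 70
f 74 72 70
f 70 75 74
f 74 73 72
f 75 73 74
f 77 79 76
f 80 77 76
f 76 79 78
f 78 80 76
f 77 83 79
f 81 77 80
f 81 83 77
f 79 83 78
f 82 80 78
f 78 83 82
f 82 81 80
f 83 81 82



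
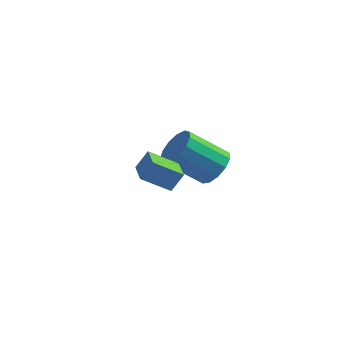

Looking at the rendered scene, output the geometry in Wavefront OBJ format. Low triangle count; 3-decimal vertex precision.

v 3.305 3.371 -1.117
v 3.963 2.836 -0.688
v 2.532 2.114 0.606
v 1.875 2.649 0.177
v 3.959 3.305 -0.431
v 2.528 2.583 0.863
v 3.748 3.795 -0.391
v 2.317 3.073 0.903
v 3.396 4.151 -0.582
v 1.965 3.429 0.712
v 3.015 4.259 -0.942
v 1.584 3.536 0.352
v 2.727 4.085 -1.359
v 1.296 3.363 -0.065
v 2.622 3.684 -1.698
v 1.191 2.962 -0.404
v 2.734 3.184 -1.853
v 1.303 2.462 -0.559
v 3.028 2.744 -1.774
v 1.597 2.021 -0.48
v 3.41 2.502 -1.487
v 1.979 1.78 -0.193
v 3.758 2.537 -1.082
v 2.327 1.814 0.212
v 2.823 -0.639 0.327
v 1.787 -1.168 1.051
v 3.204 -0.314 1.11
v 2.169 -0.843 1.835
v 3.491 -1.757 0.465
v 2.456 -2.286 1.19
v 3.873 -1.432 1.249
v 2.837 -1.961 1.973
f 2 1 5
f 2 5 3
f 3 5 6
f 3 6 4
f 5 1 7
f 5 7 6
f 6 7 8
f 6 8 4
f 7 1 9
f 7 9 8
f 8 9 10
f 8 10 4
f 9 1 11
f 9 11 10
f 10 11 12
f 10 12 4
f 11 1 13
f 11 13 12
f 12 13 14
f 12 14 4
f 13 1 15
f 13 15 14
f 14 15 16
f 14 16 4
f 15 1 17
f 15 17 16
f 16 17 18
f 16 18 4
f 17 1 19
f 17 19 18
f 18 19 20
f 18 20 4
f 19 1 21
f 19 21 20
f 20 21 22
f 20 22 4
f 21 1 23
f 21 23 22
f 22 23 24
f 22 24 4
f 23 1 2
f 23 2 24
f 24 2 3
f 24 3 4
f 26 28 25
f 29 26 25
f 25 28 27
f 27 29 25
f 26 32 28
f 30 26 29
f 30 32 26
f 28 32 27
f 31 29 27
f 27 32 31
f 31 30 29
f 32 30 31



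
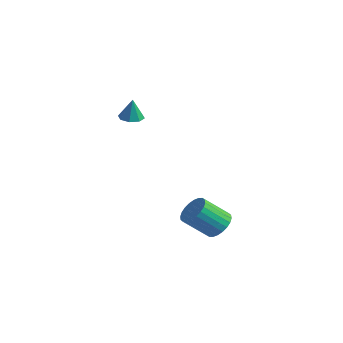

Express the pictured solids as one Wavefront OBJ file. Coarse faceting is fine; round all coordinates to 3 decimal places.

v 2.903 3.531 -3.923
v 3.204 4.022 -3.285
v 2.598 2.881 -2.119
v 2.297 2.389 -2.757
v 2.895 4.147 -3.323
v 2.289 3.006 -2.158
v 2.587 4.178 -3.453
v 1.981 3.037 -2.287
v 2.327 4.11 -3.654
v 1.722 2.969 -2.489
v 2.155 3.955 -3.896
v 1.549 2.813 -2.731
v 2.097 3.734 -4.142
v 1.491 2.593 -2.977
v 2.161 3.483 -4.355
v 1.555 2.341 -3.19
v 2.338 3.239 -4.502
v 1.733 2.097 -3.337
v 2.602 3.039 -4.561
v 1.996 1.898 -3.395
v 2.911 2.914 -4.522
v 2.305 1.773 -3.357
v 3.219 2.883 -4.393
v 2.613 1.742 -3.227
v 3.478 2.951 -4.191
v 2.873 1.81 -3.026
v 3.651 3.107 -3.949
v 3.045 1.965 -2.784
v 3.709 3.327 -3.703
v 3.103 2.186 -2.538
v 3.645 3.579 -3.49
v 3.039 2.437 -2.325
v 3.467 3.823 -3.343
v 2.862 2.681 -2.178
v -1.651 1.859 2.276
v -1.008 1.833 2.188
v -1.489 1.821 3.484
v -1.176 2.299 2.225
v -1.623 2.508 2.292
v -2.087 2.336 2.349
v -2.295 1.884 2.363
v -2.126 1.418 2.326
v -1.68 1.209 2.26
v -1.216 1.381 2.202
f 2 1 5
f 2 5 3
f 3 5 6
f 3 6 4
f 5 1 7
f 5 7 6
f 6 7 8
f 6 8 4
f 7 1 9
f 7 9 8
f 8 9 10
f 8 10 4
f 9 1 11
f 9 11 10
f 10 11 12
f 10 12 4
f 11 1 13
f 11 13 12
f 12 13 14
f 12 14 4
f 13 1 15
f 13 15 14
f 14 15 16
f 14 16 4
f 15 1 17
f 15 17 16
f 16 17 18
f 16 18 4
f 17 1 19
f 17 19 18
f 18 19 20
f 18 20 4
f 19 1 21
f 19 21 20
f 20 21 22
f 20 22 4
f 21 1 23
f 21 23 22
f 22 23 24
f 22 24 4
f 23 1 25
f 23 25 24
f 24 25 26
f 24 26 4
f 25 1 27
f 25 27 26
f 26 27 28
f 26 28 4
f 27 1 29
f 27 29 28
f 28 29 30
f 28 30 4
f 29 1 31
f 29 31 30
f 30 31 32
f 30 32 4
f 31 1 33
f 31 33 32
f 32 33 34
f 32 34 4
f 33 1 2
f 33 2 34
f 34 2 3
f 34 3 4
f 36 35 38
f 36 38 37
f 38 35 39
f 38 39 37
f 39 35 40
f 39 40 37
f 40 35 41
f 40 41 37
f 41 35 42
f 41 42 37
f 42 35 43
f 42 43 37
f 43 35 44
f 43 44 37
f 44 35 36
f 44 36 37



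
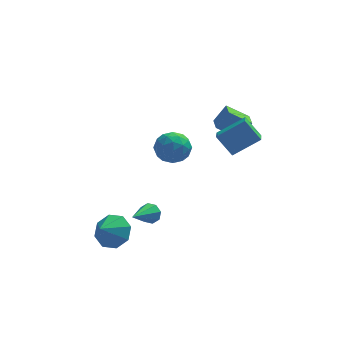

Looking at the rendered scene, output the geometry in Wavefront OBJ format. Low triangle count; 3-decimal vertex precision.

v 2.307 2.136 1.662
v 3.004 2.386 2.682
v 2.286 3.382 1.37
v 2.983 3.632 2.39
v 3.557 1.968 0.85
v 4.254 2.218 1.87
v 3.536 3.214 0.558
v 4.233 3.464 1.578
v 1.98 -1.385 3.441
v 3.472 -1.167 4.424
v 2.114 -0.31 3
v 3.606 -0.092 3.983
v 2.774 -1.928 2.357
v 4.266 -1.71 3.34
v 2.908 -0.853 1.916
v 4.4 -0.635 2.899
v -1.512 -2.802 -1.322
v -1.2 -2.693 -0.763
v -2.488 -4.138 -0.518
v -1.612 -2.418 -0.807
v -1.966 -2.368 -1.153
v -2.054 -2.572 -1.598
v -1.824 -2.911 -1.882
v -1.412 -3.185 -1.838
v -1.058 -3.235 -1.491
v -0.97 -3.031 -1.046
v -3.447 -2.542 -2.866
v -2.889 -2.097 -2.03
v -4.133 -3.358 -1.974
v -3.601 -1.682 -2.198
v -4.224 -1.771 -2.758
v -4.391 -2.312 -3.381
v -4.006 -2.987 -3.703
v -3.293 -3.402 -3.534
v -2.67 -3.313 -2.974
v -2.503 -2.773 -2.351
v -1.095 -1.239 2.795
v -0.262 -1.192 2.172
v -0.278 -2.308 3.808
v 0.555 -2.261 3.185
v 0.279 -1.431 3.749
v -0.226 -0.77 3.123
v -0.314 -2.73 2.857
v -0.819 -2.069 2.231
v 0.22 -2.114 2.211
v 0.587 -1.311 2.762
v -1.127 -2.189 3.218
v -0.76 -1.386 3.769
v -0.75 -1.122 2.394
v 0.21 -2.378 3.586
v 0.048 -1.89 3.917
v 0.538 -1.863 3.551
v -0.729 -0.874 2.953
v -0.239 -0.846 2.587
v 0.079 -0.986 3.514
v -0.301 -2.654 3.393
v 0.189 -2.626 3.027
v -1.078 -1.637 2.429
v -0.588 -1.61 2.063
v -0.619 -2.514 2.466
v 0.023 -1.636 2.051
v 0.503 -2.264 2.647
v -0.008 -2.54 2.454
v -0.305 -2.152 2.086
v 0.239 -1.164 2.375
v 0.719 -1.792 2.971
v 0.557 -1.304 3.302
v 0.26 -0.916 2.934
v 0.522 -1.706 2.398
v -1.259 -1.708 3.009
v -0.779 -2.336 3.605
v -0.8 -2.584 3.046
v -1.097 -2.196 2.678
v -1.043 -1.236 3.333
v -0.563 -1.864 3.929
v -0.235 -1.348 3.894
v -0.532 -0.96 3.526
v -1.062 -1.794 3.582
f 2 4 1
f 5 2 1
f 1 4 3
f 3 5 1
f 2 8 4
f 6 2 5
f 6 8 2
f 4 8 3
f 7 5 3
f 3 8 7
f 7 6 5
f 8 6 7
f 10 12 9
f 13 10 9
f 9 12 11
f 11 13 9
f 10 16 12
f 14 10 13
f 14 16 10
f 12 16 11
f 15 13 11
f 11 16 15
f 15 14 13
f 16 14 15
f 18 17 20
f 18 20 19
f 20 17 21
f 20 21 19
f 21 17 22
f 21 22 19
f 22 17 23
f 22 23 19
f 23 17 24
f 23 24 19
f 24 17 25
f 24 25 19
f 25 17 26
f 25 26 19
f 26 17 18
f 26 18 19
f 28 27 30
f 28 30 29
f 30 27 31
f 30 31 29
f 31 27 32
f 31 32 29
f 32 27 33
f 32 33 29
f 33 27 34
f 33 34 29
f 34 27 35
f 34 35 29
f 35 27 36
f 35 36 29
f 36 27 28
f 36 28 29
f 37 74 53
f 74 48 77
f 53 77 42
f 74 77 53
f 37 53 49
f 53 42 54
f 49 54 38
f 53 54 49
f 37 49 58
f 49 38 59
f 58 59 44
f 49 59 58
f 37 58 70
f 58 44 73
f 70 73 47
f 58 73 70
f 37 70 74
f 70 47 78
f 74 78 48
f 70 78 74
f 38 54 65
f 54 42 68
f 65 68 46
f 54 68 65
f 42 77 55
f 77 48 76
f 55 76 41
f 77 76 55
f 48 78 75
f 78 47 71
f 75 71 39
f 78 71 75
f 47 73 72
f 73 44 60
f 72 60 43
f 73 60 72
f 44 59 64
f 59 38 61
f 64 61 45
f 59 61 64
f 40 66 52
f 66 46 67
f 52 67 41
f 66 67 52
f 40 52 50
f 52 41 51
f 50 51 39
f 52 51 50
f 40 50 57
f 50 39 56
f 57 56 43
f 50 56 57
f 40 57 62
f 57 43 63
f 62 63 45
f 57 63 62
f 40 62 66
f 62 45 69
f 66 69 46
f 62 69 66
f 41 67 55
f 67 46 68
f 55 68 42
f 67 68 55
f 39 51 75
f 51 41 76
f 75 76 48
f 51 76 75
f 43 56 72
f 56 39 71
f 72 71 47
f 56 71 72
f 45 63 64
f 63 43 60
f 64 60 44
f 63 60 64
f 46 69 65
f 69 45 61
f 65 61 38
f 69 61 65



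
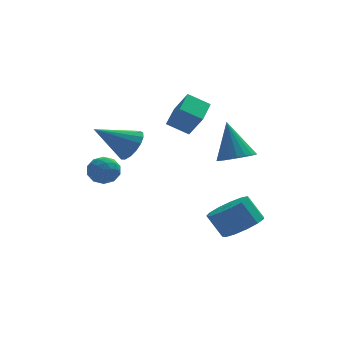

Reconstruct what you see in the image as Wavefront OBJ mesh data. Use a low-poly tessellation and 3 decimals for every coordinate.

v 2.386 -0.755 -3.122
v 3.137 -0.005 -2.987
v 2.505 0.425 -1.862
v 1.754 -0.325 -1.998
v 2.706 0.246 -3.325
v 2.073 0.676 -2.2
v 2.173 0.179 -3.599
v 1.54 0.609 -2.474
v 1.708 -0.185 -3.722
v 1.075 0.245 -2.597
v 1.458 -0.729 -3.654
v 0.826 -0.3 -2.529
v 1.503 -1.282 -3.418
v 0.871 -0.852 -2.293
v 1.829 -1.667 -3.087
v 1.196 -1.238 -1.963
v 2.331 -1.763 -2.768
v 1.699 -1.333 -1.643
v 2.851 -1.539 -2.562
v 2.219 -1.109 -1.437
v 3.224 -1.065 -2.533
v 2.591 -0.636 -1.408
v 3.33 -0.494 -2.691
v 2.698 -0.064 -1.567
v -1.88 3.95 0.188
v -1.4 3.499 0.859
v -3.6 3.85 1.352
v -1.352 3.934 0.965
v -1.426 4.372 0.894
v -1.603 4.713 0.661
v -1.844 4.88 0.319
v -2.093 4.833 -0.053
v -2.293 4.584 -0.369
v -2.399 4.189 -0.559
v -2.385 3.74 -0.577
v -2.256 3.339 -0.42
v -2.04 3.077 -0.124
v -1.788 3.016 0.244
v -1.557 3.168 0.598
v -0.384 3.398 1.659
v 0.142 2.818 2.783
v 0.193 4.701 2.061
v 0.719 4.12 3.185
v 0.621 3.14 1.055
v 1.147 2.559 2.179
v 1.198 4.442 1.457
v 1.724 3.862 2.581
v 2.569 1.862 -0.003
v 3.382 1.529 0.301
v 2.271 2.818 1.843
v 3.488 1.866 0.143
v 3.434 2.202 -0.039
v 3.231 2.48 -0.216
v 2.913 2.651 -0.356
v 2.536 2.685 -0.434
v 2.165 2.577 -0.439
v 1.863 2.346 -0.367
v 1.684 2.031 -0.233
v 1.658 1.686 -0.059
v 1.789 1.372 0.125
v 2.055 1.143 0.286
v 2.41 1.038 0.398
v 2.793 1.076 0.44
v 3.137 1.249 0.406
v -3.291 4.546 -0.856
v -2.527 4.299 -1.071
v -3.813 3.481 -1.489
v -3.049 3.234 -1.704
v -3.288 3.203 -0.909
v -2.965 3.861 -0.518
v -3.375 3.919 -2.042
v -3.052 4.577 -1.651
v -2.579 3.911 -1.804
v -2.526 3.469 -1.103
v -3.814 4.311 -1.457
v -3.761 3.869 -0.756
v -2.863 4.516 -0.908
v -3.477 3.264 -1.652
v -3.617 3.246 -1.185
v -3.169 3.101 -1.311
v -3.121 4.258 -0.583
v -2.672 4.113 -0.709
v -3.119 3.469 -0.614
v -3.668 3.667 -1.851
v -3.219 3.522 -1.977
v -3.171 4.679 -1.249
v -2.723 4.534 -1.375
v -3.221 4.311 -1.946
v -2.445 4.143 -1.465
v -2.752 3.517 -1.837
v -2.943 3.92 -2.036
v -2.753 4.307 -1.806
v -2.413 3.883 -1.053
v -2.72 3.257 -1.425
v -2.861 3.238 -0.958
v -2.671 3.625 -0.728
v -2.444 3.655 -1.484
v -3.62 4.523 -1.135
v -3.927 3.897 -1.507
v -3.669 4.155 -1.832
v -3.479 4.542 -1.602
v -3.588 4.263 -0.723
v -3.895 3.637 -1.095
v -3.587 3.473 -0.754
v -3.397 3.86 -0.524
v -3.896 4.125 -1.076
f 2 1 5
f 2 5 3
f 3 5 6
f 3 6 4
f 5 1 7
f 5 7 6
f 6 7 8
f 6 8 4
f 7 1 9
f 7 9 8
f 8 9 10
f 8 10 4
f 9 1 11
f 9 11 10
f 10 11 12
f 10 12 4
f 11 1 13
f 11 13 12
f 12 13 14
f 12 14 4
f 13 1 15
f 13 15 14
f 14 15 16
f 14 16 4
f 15 1 17
f 15 17 16
f 16 17 18
f 16 18 4
f 17 1 19
f 17 19 18
f 18 19 20
f 18 20 4
f 19 1 21
f 19 21 20
f 20 21 22
f 20 22 4
f 21 1 23
f 21 23 22
f 22 23 24
f 22 24 4
f 23 1 2
f 23 2 24
f 24 2 3
f 24 3 4
f 26 25 28
f 26 28 27
f 28 25 29
f 28 29 27
f 29 25 30
f 29 30 27
f 30 25 31
f 30 31 27
f 31 25 32
f 31 32 27
f 32 25 33
f 32 33 27
f 33 25 34
f 33 34 27
f 34 25 35
f 34 35 27
f 35 25 36
f 35 36 27
f 36 25 37
f 36 37 27
f 37 25 38
f 37 38 27
f 38 25 39
f 38 39 27
f 39 25 26
f 39 26 27
f 41 43 40
f 44 41 40
f 40 43 42
f 42 44 40
f 41 47 43
f 45 41 44
f 45 47 41
f 43 47 42
f 46 44 42
f 42 47 46
f 46 45 44
f 47 45 46
f 49 48 51
f 49 51 50
f 51 48 52
f 51 52 50
f 52 48 53
f 52 53 50
f 53 48 54
f 53 54 50
f 54 48 55
f 54 55 50
f 55 48 56
f 55 56 50
f 56 48 57
f 56 57 50
f 57 48 58
f 57 58 50
f 58 48 59
f 58 59 50
f 59 48 60
f 59 60 50
f 60 48 61
f 60 61 50
f 61 48 62
f 61 62 50
f 62 48 63
f 62 63 50
f 63 48 64
f 63 64 50
f 64 48 49
f 64 49 50
f 65 102 81
f 102 76 105
f 81 105 70
f 102 105 81
f 65 81 77
f 81 70 82
f 77 82 66
f 81 82 77
f 65 77 86
f 77 66 87
f 86 87 72
f 77 87 86
f 65 86 98
f 86 72 101
f 98 101 75
f 86 101 98
f 65 98 102
f 98 75 106
f 102 106 76
f 98 106 102
f 66 82 93
f 82 70 96
f 93 96 74
f 82 96 93
f 70 105 83
f 105 76 104
f 83 104 69
f 105 104 83
f 76 106 103
f 106 75 99
f 103 99 67
f 106 99 103
f 75 101 100
f 101 72 88
f 100 88 71
f 101 88 100
f 72 87 92
f 87 66 89
f 92 89 73
f 87 89 92
f 68 94 80
f 94 74 95
f 80 95 69
f 94 95 80
f 68 80 78
f 80 69 79
f 78 79 67
f 80 79 78
f 68 78 85
f 78 67 84
f 85 84 71
f 78 84 85
f 68 85 90
f 85 71 91
f 90 91 73
f 85 91 90
f 68 90 94
f 90 73 97
f 94 97 74
f 90 97 94
f 69 95 83
f 95 74 96
f 83 96 70
f 95 96 83
f 67 79 103
f 79 69 104
f 103 104 76
f 79 104 103
f 71 84 100
f 84 67 99
f 100 99 75
f 84 99 100
f 73 91 92
f 91 71 88
f 92 88 72
f 91 88 92
f 74 97 93
f 97 73 89
f 93 89 66
f 97 89 93



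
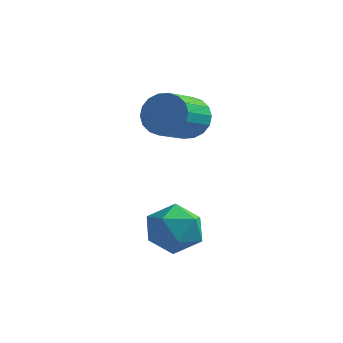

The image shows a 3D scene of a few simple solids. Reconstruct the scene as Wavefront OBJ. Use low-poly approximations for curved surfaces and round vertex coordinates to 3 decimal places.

v -3.09 4.114 0.293
v -2.651 4.486 1.182
v -2.91 2.799 2.017
v -3.35 2.426 1.127
v -3.108 4.586 1.242
v -3.367 2.899 2.076
v -3.562 4.592 1.113
v -3.821 2.905 1.947
v -3.922 4.503 0.822
v -4.182 2.816 1.656
v -4.118 4.337 0.426
v -4.377 2.65 1.26
v -4.11 4.127 0.003
v -4.369 2.44 0.838
v -3.9 3.914 -0.362
v -4.16 2.227 0.473
v -3.53 3.741 -0.597
v -3.789 2.054 0.238
v -3.073 3.641 -0.656
v -3.332 1.954 0.178
v -2.619 3.635 -0.527
v -2.878 1.948 0.307
v -2.258 3.724 -0.236
v -2.518 2.037 0.598
v -2.063 3.89 0.16
v -2.322 2.203 0.994
v -2.071 4.1 0.582
v -2.33 2.413 1.417
v -2.28 4.313 0.947
v -2.54 2.626 1.782
v -2.393 -0.638 -3.95
v -1.347 0.018 -4.076
v -1.633 -1.538 -2.324
v -0.587 -0.882 -2.45
v -1.639 -0.314 -2.118
v -2.109 0.242 -3.122
v -0.871 -1.762 -3.278
v -1.341 -1.206 -4.282
v -0.407 -0.677 -3.661
v -0.881 0.218 -2.944
v -2.099 -1.738 -3.456
v -2.573 -0.843 -2.739
f 2 1 5
f 2 5 3
f 3 5 6
f 3 6 4
f 5 1 7
f 5 7 6
f 6 7 8
f 6 8 4
f 7 1 9
f 7 9 8
f 8 9 10
f 8 10 4
f 9 1 11
f 9 11 10
f 10 11 12
f 10 12 4
f 11 1 13
f 11 13 12
f 12 13 14
f 12 14 4
f 13 1 15
f 13 15 14
f 14 15 16
f 14 16 4
f 15 1 17
f 15 17 16
f 16 17 18
f 16 18 4
f 17 1 19
f 17 19 18
f 18 19 20
f 18 20 4
f 19 1 21
f 19 21 20
f 20 21 22
f 20 22 4
f 21 1 23
f 21 23 22
f 22 23 24
f 22 24 4
f 23 1 25
f 23 25 24
f 24 25 26
f 24 26 4
f 25 1 27
f 25 27 26
f 26 27 28
f 26 28 4
f 27 1 29
f 27 29 28
f 28 29 30
f 28 30 4
f 29 1 2
f 29 2 30
f 30 2 3
f 30 3 4
f 31 42 36
f 31 36 32
f 31 32 38
f 31 38 41
f 31 41 42
f 32 36 40
f 36 42 35
f 42 41 33
f 41 38 37
f 38 32 39
f 34 40 35
f 34 35 33
f 34 33 37
f 34 37 39
f 34 39 40
f 35 40 36
f 33 35 42
f 37 33 41
f 39 37 38
f 40 39 32



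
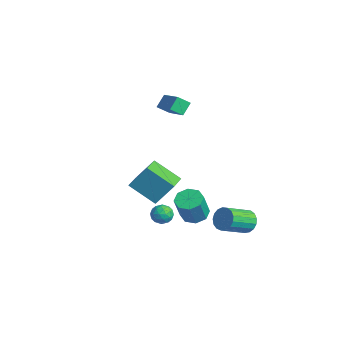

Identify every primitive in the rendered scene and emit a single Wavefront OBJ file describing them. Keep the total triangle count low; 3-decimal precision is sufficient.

v 1.178 0.236 -3.78
v 1.831 0.038 -3.746
v 0.869 -0.698 -3.274
v 1.522 -0.896 -3.24
v 1.304 -0.369 -2.863
v 1.495 0.208 -3.176
v 1.205 -0.868 -3.844
v 1.396 -0.291 -4.157
v 1.848 -0.644 -3.785
v 1.909 -0.336 -3.178
v 0.791 -0.324 -3.842
v 0.852 -0.016 -3.235
v 1.532 0.219 -3.807
v 1.168 -0.879 -3.213
v 1.04 -0.569 -2.991
v 1.424 -0.685 -2.971
v 1.334 0.319 -3.472
v 1.718 0.202 -3.452
v 1.408 -0.036 -2.933
v 0.982 -0.862 -3.568
v 1.366 -0.979 -3.548
v 1.276 0.025 -4.049
v 1.66 -0.091 -4.029
v 1.292 -0.624 -4.087
v 1.926 -0.299 -3.81
v 1.744 -0.847 -3.513
v 1.557 -0.831 -3.868
v 1.67 -0.492 -4.052
v 1.962 -0.117 -3.454
v 1.78 -0.666 -3.156
v 1.651 -0.356 -2.935
v 1.764 -0.017 -3.119
v 1.971 -0.518 -3.477
v 0.92 0.006 -3.864
v 0.738 -0.543 -3.566
v 0.936 -0.643 -3.901
v 1.049 -0.304 -4.085
v 0.956 0.187 -3.507
v 0.774 -0.361 -3.21
v 1.03 -0.168 -2.968
v 1.143 0.171 -3.152
v 0.729 -0.142 -3.543
v -0.39 -1.125 -1.41
v 0.011 -0.209 -0.048
v 0.718 -0.026 -2.475
v 1.119 0.891 -1.113
v 0.741 -2.011 -1.147
v 1.142 -1.094 0.215
v 1.849 -0.911 -2.212
v 2.25 0.005 -0.85
v -4.124 1.641 1.57
v -4.442 2.231 2.257
v -3.98 2.362 1.017
v -4.298 2.952 1.705
v -2.542 1.788 2.175
v -2.86 2.378 2.863
v -2.398 2.509 1.623
v -2.716 3.099 2.31
v 3.559 3.666 -3.768
v 4.174 3.566 -4.22
v 4.536 2.014 -3.385
v 3.921 2.114 -2.932
v 4.306 3.753 -3.931
v 4.669 2.2 -3.096
v 4.268 3.919 -3.605
v 4.63 2.367 -2.769
v 4.066 4.028 -3.316
v 4.429 2.475 -2.48
v 3.749 4.054 -3.13
v 4.111 2.501 -2.295
v 3.388 3.991 -3.091
v 3.75 2.438 -2.255
v 3.066 3.853 -3.206
v 3.428 2.301 -2.371
v 2.857 3.673 -3.451
v 3.22 2.121 -2.615
v 2.809 3.491 -3.768
v 3.171 1.939 -2.932
v 2.933 3.35 -4.085
v 3.295 1.797 -3.249
v 3.2 3.281 -4.329
v 3.562 1.728 -3.494
v 3.549 3.3 -4.445
v 3.911 1.747 -3.609
v 3.901 3.403 -4.405
v 4.263 1.85 -3.57
v 2.116 1.269 -3.35
v 2.854 1.609 -3.465
v 3.362 1.03 -1.904
v 2.624 0.691 -1.79
v 2.449 2.001 -3.188
v 2.957 1.422 -1.627
v 1.85 1.964 -3.006
v 2.358 1.386 -1.445
v 1.406 1.521 -3.026
v 1.914 0.942 -1.465
v 1.378 0.93 -3.236
v 1.886 0.351 -1.675
v 1.783 0.538 -3.513
v 2.291 -0.041 -1.952
v 2.382 0.574 -3.695
v 2.89 -0.004 -2.134
v 2.826 1.018 -3.675
v 3.334 0.439 -2.114
f 1 38 17
f 38 12 41
f 17 41 6
f 38 41 17
f 1 17 13
f 17 6 18
f 13 18 2
f 17 18 13
f 1 13 22
f 13 2 23
f 22 23 8
f 13 23 22
f 1 22 34
f 22 8 37
f 34 37 11
f 22 37 34
f 1 34 38
f 34 11 42
f 38 42 12
f 34 42 38
f 2 18 29
f 18 6 32
f 29 32 10
f 18 32 29
f 6 41 19
f 41 12 40
f 19 40 5
f 41 40 19
f 12 42 39
f 42 11 35
f 39 35 3
f 42 35 39
f 11 37 36
f 37 8 24
f 36 24 7
f 37 24 36
f 8 23 28
f 23 2 25
f 28 25 9
f 23 25 28
f 4 30 16
f 30 10 31
f 16 31 5
f 30 31 16
f 4 16 14
f 16 5 15
f 14 15 3
f 16 15 14
f 4 14 21
f 14 3 20
f 21 20 7
f 14 20 21
f 4 21 26
f 21 7 27
f 26 27 9
f 21 27 26
f 4 26 30
f 26 9 33
f 30 33 10
f 26 33 30
f 5 31 19
f 31 10 32
f 19 32 6
f 31 32 19
f 3 15 39
f 15 5 40
f 39 40 12
f 15 40 39
f 7 20 36
f 20 3 35
f 36 35 11
f 20 35 36
f 9 27 28
f 27 7 24
f 28 24 8
f 27 24 28
f 10 33 29
f 33 9 25
f 29 25 2
f 33 25 29
f 44 46 43
f 47 44 43
f 43 46 45
f 45 47 43
f 44 50 46
f 48 44 47
f 48 50 44
f 46 50 45
f 49 47 45
f 45 50 49
f 49 48 47
f 50 48 49
f 52 54 51
f 55 52 51
f 51 54 53
f 53 55 51
f 52 58 54
f 56 52 55
f 56 58 52
f 54 58 53
f 57 55 53
f 53 58 57
f 57 56 55
f 58 56 57
f 60 59 63
f 60 63 61
f 61 63 64
f 61 64 62
f 63 59 65
f 63 65 64
f 64 65 66
f 64 66 62
f 65 59 67
f 65 67 66
f 66 67 68
f 66 68 62
f 67 59 69
f 67 69 68
f 68 69 70
f 68 70 62
f 69 59 71
f 69 71 70
f 70 71 72
f 70 72 62
f 71 59 73
f 71 73 72
f 72 73 74
f 72 74 62
f 73 59 75
f 73 75 74
f 74 75 76
f 74 76 62
f 75 59 77
f 75 77 76
f 76 77 78
f 76 78 62
f 77 59 79
f 77 79 78
f 78 79 80
f 78 80 62
f 79 59 81
f 79 81 80
f 80 81 82
f 80 82 62
f 81 59 83
f 81 83 82
f 82 83 84
f 82 84 62
f 83 59 85
f 83 85 84
f 84 85 86
f 84 86 62
f 85 59 60
f 85 60 86
f 86 60 61
f 86 61 62
f 88 87 91
f 88 91 89
f 89 91 92
f 89 92 90
f 91 87 93
f 91 93 92
f 92 93 94
f 92 94 90
f 93 87 95
f 93 95 94
f 94 95 96
f 94 96 90
f 95 87 97
f 95 97 96
f 96 97 98
f 96 98 90
f 97 87 99
f 97 99 98
f 98 99 100
f 98 100 90
f 99 87 101
f 99 101 100
f 100 101 102
f 100 102 90
f 101 87 103
f 101 103 102
f 102 103 104
f 102 104 90
f 103 87 88
f 103 88 104
f 104 88 89
f 104 89 90

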